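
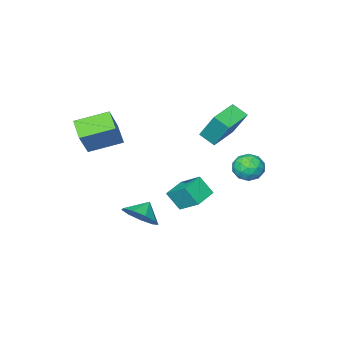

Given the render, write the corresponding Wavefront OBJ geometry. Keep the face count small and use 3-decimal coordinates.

v -2.943 -0.808 0.722
v -3.054 0.19 2.358
v -3.239 0.017 0.199
v -3.35 1.014 1.836
v -1.31 -0.334 0.544
v -1.421 0.663 2.181
v -1.606 0.49 0.022
v -1.717 1.488 1.658
v 2.924 0.186 -3.611
v 3.557 0.432 -2.811
v 2.136 -0.006 -2.929
v 3.214 1.019 -3.042
v 2.735 1.216 -3.539
v 2.345 0.932 -4.07
v 2.225 0.298 -4.387
v 2.432 -0.388 -4.34
v 2.87 -0.805 -3.953
v 3.333 -0.759 -3.405
v 3.604 -0.27 -2.954
v 3.799 -2.843 -0
v 3.41 -3.848 0.634
v 2.265 -1.904 0.548
v 1.876 -2.909 1.182
v 4.784 -2.191 1.638
v 4.395 -3.196 2.272
v 3.25 -1.252 2.186
v 2.861 -2.257 2.82
v 2.045 2.339 -0.42
v 1.855 3.52 0.436
v 1.715 2.969 -1.362
v 1.526 4.149 -0.506
v 3.234 2.671 -0.614
v 3.045 3.851 0.242
v 2.905 3.3 -1.556
v 2.715 4.481 -0.7
v -1.596 4.228 0.103
v -1.005 4.14 -0.533
v -1.535 2.84 0.353
v -0.944 2.752 -0.283
v -0.733 3.168 0.455
v -0.771 4.026 0.3
v -1.769 2.954 -0.48
v -1.807 3.812 -0.635
v -1.112 3.353 -0.893
v -0.471 3.485 -0.315
v -2.069 3.495 0.135
v -1.428 3.627 0.713
v -1.306 4.306 -0.237
v -1.234 2.674 0.057
v -1.11 2.919 0.49
v -0.762 2.867 0.117
v -1.168 4.239 0.253
v -0.821 4.187 -0.121
v -0.661 3.616 0.459
v -1.719 2.793 -0.059
v -1.372 2.741 -0.433
v -1.778 4.113 -0.297
v -1.43 4.061 -0.67
v -1.879 3.364 -0.639
v -1.021 3.791 -0.822
v -0.985 2.975 -0.676
v -1.471 3.094 -0.791
v -1.493 3.599 -0.882
v -0.645 3.869 -0.483
v -0.609 3.053 -0.336
v -0.485 3.298 0.098
v -0.507 3.802 0.007
v -0.708 3.406 -0.695
v -1.931 3.927 0.156
v -1.895 3.111 0.303
v -2.033 3.178 -0.187
v -2.055 3.682 -0.278
v -1.555 4.005 0.496
v -1.519 3.189 0.642
v -1.047 3.381 0.702
v -1.069 3.886 0.611
v -1.832 3.574 0.515
f 2 4 1
f 5 2 1
f 1 4 3
f 3 5 1
f 2 8 4
f 6 2 5
f 6 8 2
f 4 8 3
f 7 5 3
f 3 8 7
f 7 6 5
f 8 6 7
f 10 9 12
f 10 12 11
f 12 9 13
f 12 13 11
f 13 9 14
f 13 14 11
f 14 9 15
f 14 15 11
f 15 9 16
f 15 16 11
f 16 9 17
f 16 17 11
f 17 9 18
f 17 18 11
f 18 9 19
f 18 19 11
f 19 9 10
f 19 10 11
f 21 23 20
f 24 21 20
f 20 23 22
f 22 24 20
f 21 27 23
f 25 21 24
f 25 27 21
f 23 27 22
f 26 24 22
f 22 27 26
f 26 25 24
f 27 25 26
f 29 31 28
f 32 29 28
f 28 31 30
f 30 32 28
f 29 35 31
f 33 29 32
f 33 35 29
f 31 35 30
f 34 32 30
f 30 35 34
f 34 33 32
f 35 33 34
f 36 73 52
f 73 47 76
f 52 76 41
f 73 76 52
f 36 52 48
f 52 41 53
f 48 53 37
f 52 53 48
f 36 48 57
f 48 37 58
f 57 58 43
f 48 58 57
f 36 57 69
f 57 43 72
f 69 72 46
f 57 72 69
f 36 69 73
f 69 46 77
f 73 77 47
f 69 77 73
f 37 53 64
f 53 41 67
f 64 67 45
f 53 67 64
f 41 76 54
f 76 47 75
f 54 75 40
f 76 75 54
f 47 77 74
f 77 46 70
f 74 70 38
f 77 70 74
f 46 72 71
f 72 43 59
f 71 59 42
f 72 59 71
f 43 58 63
f 58 37 60
f 63 60 44
f 58 60 63
f 39 65 51
f 65 45 66
f 51 66 40
f 65 66 51
f 39 51 49
f 51 40 50
f 49 50 38
f 51 50 49
f 39 49 56
f 49 38 55
f 56 55 42
f 49 55 56
f 39 56 61
f 56 42 62
f 61 62 44
f 56 62 61
f 39 61 65
f 61 44 68
f 65 68 45
f 61 68 65
f 40 66 54
f 66 45 67
f 54 67 41
f 66 67 54
f 38 50 74
f 50 40 75
f 74 75 47
f 50 75 74
f 42 55 71
f 55 38 70
f 71 70 46
f 55 70 71
f 44 62 63
f 62 42 59
f 63 59 43
f 62 59 63
f 45 68 64
f 68 44 60
f 64 60 37
f 68 60 64



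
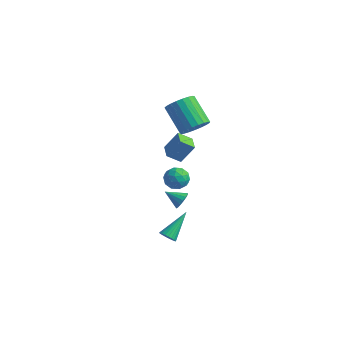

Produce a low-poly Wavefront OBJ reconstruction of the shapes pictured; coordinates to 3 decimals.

v -1.302 3.707 1.312
v -0.731 4.404 1.699
v -2.267 4.909 3.055
v -2.838 4.213 2.668
v -0.925 4.607 1.404
v -2.461 5.112 2.76
v -1.184 4.655 1.093
v -2.719 5.16 2.449
v -1.463 4.539 0.82
v -2.999 5.045 2.176
v -1.715 4.28 0.632
v -3.25 4.785 1.988
v -1.895 3.921 0.561
v -3.43 4.426 1.917
v -1.973 3.525 0.621
v -3.508 4.031 1.977
v -1.934 3.161 0.8
v -3.47 3.666 2.156
v -1.787 2.892 1.067
v -3.322 3.397 2.423
v -1.556 2.763 1.377
v -3.091 3.268 2.733
v -1.28 2.798 1.676
v -2.816 3.303 3.032
v -1.009 2.99 1.911
v -2.545 3.495 3.267
v -0.788 3.306 2.043
v -2.324 3.811 3.4
v -0.657 3.691 2.049
v -2.192 4.196 3.405
v -0.636 4.08 1.927
v -2.172 4.585 3.283
v -2.39 3.531 -1.325
v -3.015 2.951 -0.73
v -1.825 4.132 -0.146
v -2.45 3.552 0.45
v -1.61 2.728 -1.29
v -2.235 2.148 -0.694
v -1.045 3.329 -0.11
v -1.67 2.749 0.485
v -1.062 2.43 -1.738
v -0.503 1.876 -1.471
v -1.757 1.444 -2.329
v -1.198 0.89 -2.062
v -1.7 1.268 -1.519
v -1.271 1.878 -1.154
v -0.989 1.442 -2.646
v -0.56 2.052 -2.281
v -0.458 1.266 -2.032
v -0.898 1.158 -1.336
v -1.362 2.162 -2.464
v -1.802 2.054 -1.768
v -0.721 2.24 -1.553
v -1.539 1.08 -2.247
v -1.834 1.302 -1.928
v -1.506 0.977 -1.771
v -1.172 2.241 -1.366
v -0.844 1.915 -1.209
v -1.548 1.558 -1.237
v -1.416 1.405 -2.591
v -1.088 1.079 -2.434
v -0.754 2.343 -2.029
v -0.426 2.018 -1.872
v -0.712 1.762 -2.563
v -0.367 1.555 -1.726
v -0.775 0.976 -2.073
v -0.653 1.3 -2.417
v -0.4 1.659 -2.202
v -0.625 1.492 -1.316
v -1.034 0.912 -1.664
v -1.329 1.135 -1.344
v -1.076 1.493 -1.13
v -0.599 1.133 -1.646
v -1.226 2.408 -2.136
v -1.635 1.828 -2.484
v -1.184 1.827 -2.67
v -0.931 2.185 -2.456
v -1.485 2.344 -1.727
v -1.893 1.765 -2.074
v -1.86 1.661 -1.598
v -1.607 2.02 -1.383
v -1.661 2.187 -2.154
v 0.741 -0.298 -1.789
v 1.097 -0.627 -1.403
v -0.221 -0.662 -1.211
v 1.071 -0.338 -1.265
v 0.956 -0.039 -1.268
v 0.783 0.191 -1.41
v 0.599 0.29 -1.654
v 0.454 0.232 -1.934
v 0.385 0.031 -2.175
v 0.412 -0.257 -2.312
v 0.527 -0.557 -2.31
v 0.699 -0.787 -2.167
v 0.883 -0.886 -1.924
v 1.029 -0.828 -1.644
v 2.606 -4.132 -1.523
v 3.129 -4.233 -1.434
v 2.714 -2.548 -0.357
v 3.14 -4.109 -1.604
v 3.069 -3.988 -1.761
v 2.928 -3.889 -1.883
v 2.738 -3.827 -1.949
v 2.528 -3.812 -1.951
v 2.33 -3.845 -1.887
v 2.174 -3.922 -1.769
v 2.083 -4.031 -1.612
v 2.073 -4.155 -1.443
v 2.144 -4.276 -1.285
v 2.285 -4.375 -1.164
v 2.475 -4.437 -1.097
v 2.685 -4.452 -1.095
v 2.883 -4.419 -1.159
v 3.039 -4.342 -1.278
f 2 1 5
f 2 5 3
f 3 5 6
f 3 6 4
f 5 1 7
f 5 7 6
f 6 7 8
f 6 8 4
f 7 1 9
f 7 9 8
f 8 9 10
f 8 10 4
f 9 1 11
f 9 11 10
f 10 11 12
f 10 12 4
f 11 1 13
f 11 13 12
f 12 13 14
f 12 14 4
f 13 1 15
f 13 15 14
f 14 15 16
f 14 16 4
f 15 1 17
f 15 17 16
f 16 17 18
f 16 18 4
f 17 1 19
f 17 19 18
f 18 19 20
f 18 20 4
f 19 1 21
f 19 21 20
f 20 21 22
f 20 22 4
f 21 1 23
f 21 23 22
f 22 23 24
f 22 24 4
f 23 1 25
f 23 25 24
f 24 25 26
f 24 26 4
f 25 1 27
f 25 27 26
f 26 27 28
f 26 28 4
f 27 1 29
f 27 29 28
f 28 29 30
f 28 30 4
f 29 1 31
f 29 31 30
f 30 31 32
f 30 32 4
f 31 1 2
f 31 2 32
f 32 2 3
f 32 3 4
f 34 36 33
f 37 34 33
f 33 36 35
f 35 37 33
f 34 40 36
f 38 34 37
f 38 40 34
f 36 40 35
f 39 37 35
f 35 40 39
f 39 38 37
f 40 38 39
f 41 78 57
f 78 52 81
f 57 81 46
f 78 81 57
f 41 57 53
f 57 46 58
f 53 58 42
f 57 58 53
f 41 53 62
f 53 42 63
f 62 63 48
f 53 63 62
f 41 62 74
f 62 48 77
f 74 77 51
f 62 77 74
f 41 74 78
f 74 51 82
f 78 82 52
f 74 82 78
f 42 58 69
f 58 46 72
f 69 72 50
f 58 72 69
f 46 81 59
f 81 52 80
f 59 80 45
f 81 80 59
f 52 82 79
f 82 51 75
f 79 75 43
f 82 75 79
f 51 77 76
f 77 48 64
f 76 64 47
f 77 64 76
f 48 63 68
f 63 42 65
f 68 65 49
f 63 65 68
f 44 70 56
f 70 50 71
f 56 71 45
f 70 71 56
f 44 56 54
f 56 45 55
f 54 55 43
f 56 55 54
f 44 54 61
f 54 43 60
f 61 60 47
f 54 60 61
f 44 61 66
f 61 47 67
f 66 67 49
f 61 67 66
f 44 66 70
f 66 49 73
f 70 73 50
f 66 73 70
f 45 71 59
f 71 50 72
f 59 72 46
f 71 72 59
f 43 55 79
f 55 45 80
f 79 80 52
f 55 80 79
f 47 60 76
f 60 43 75
f 76 75 51
f 60 75 76
f 49 67 68
f 67 47 64
f 68 64 48
f 67 64 68
f 50 73 69
f 73 49 65
f 69 65 42
f 73 65 69
f 84 83 86
f 84 86 85
f 86 83 87
f 86 87 85
f 87 83 88
f 87 88 85
f 88 83 89
f 88 89 85
f 89 83 90
f 89 90 85
f 90 83 91
f 90 91 85
f 91 83 92
f 91 92 85
f 92 83 93
f 92 93 85
f 93 83 94
f 93 94 85
f 94 83 95
f 94 95 85
f 95 83 96
f 95 96 85
f 96 83 84
f 96 84 85
f 98 97 100
f 98 100 99
f 100 97 101
f 100 101 99
f 101 97 102
f 101 102 99
f 102 97 103
f 102 103 99
f 103 97 104
f 103 104 99
f 104 97 105
f 104 105 99
f 105 97 106
f 105 106 99
f 106 97 107
f 106 107 99
f 107 97 108
f 107 108 99
f 108 97 109
f 108 109 99
f 109 97 110
f 109 110 99
f 110 97 111
f 110 111 99
f 111 97 112
f 111 112 99
f 112 97 113
f 112 113 99
f 113 97 114
f 113 114 99
f 114 97 98
f 114 98 99



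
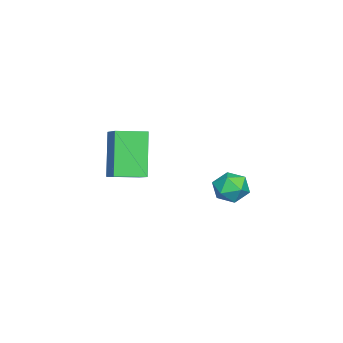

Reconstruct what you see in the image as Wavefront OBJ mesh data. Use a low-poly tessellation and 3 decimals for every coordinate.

v -0.96 0.864 0.818
v -0.442 1.288 0.637
v -0.218 0.052 1.043
v 0.3 0.476 0.862
v -0.063 0.6 1.44
v -0.522 1.102 1.301
v -0.138 0.238 0.379
v -0.597 0.74 0.24
v 0.067 0.901 0.366
v 0.113 1.125 1.021
v -0.773 0.215 0.659
v -0.727 0.439 1.314
v -1.844 -4.164 -0.182
v -2.791 -4.408 1.539
v -2.414 -3.133 -0.35
v -3.36 -3.377 1.372
v -1.02 -3.623 0.348
v -1.966 -3.867 2.07
v -1.589 -2.592 0.181
v -2.536 -2.836 1.902
f 1 12 6
f 1 6 2
f 1 2 8
f 1 8 11
f 1 11 12
f 2 6 10
f 6 12 5
f 12 11 3
f 11 8 7
f 8 2 9
f 4 10 5
f 4 5 3
f 4 3 7
f 4 7 9
f 4 9 10
f 5 10 6
f 3 5 12
f 7 3 11
f 9 7 8
f 10 9 2
f 14 16 13
f 17 14 13
f 13 16 15
f 15 17 13
f 14 20 16
f 18 14 17
f 18 20 14
f 16 20 15
f 19 17 15
f 15 20 19
f 19 18 17
f 20 18 19



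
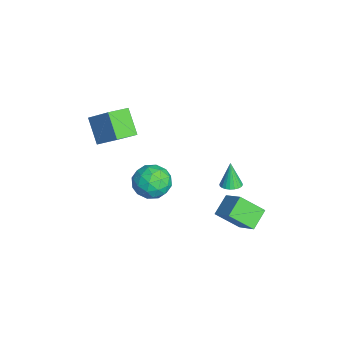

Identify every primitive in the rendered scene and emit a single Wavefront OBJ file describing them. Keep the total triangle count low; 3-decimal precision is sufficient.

v -1.317 -4.675 3.251
v -0.289 -3.618 4.527
v -2.067 -3.502 2.883
v -1.039 -2.445 4.159
v -0.081 -4.295 1.941
v 0.947 -3.238 3.217
v -0.831 -3.122 1.573
v 0.197 -2.065 2.849
v 3.702 3.225 -2.71
v 3.478 1.864 -1.585
v 2.768 3.968 -1.997
v 2.544 2.607 -0.872
v 4.936 3.833 -1.728
v 4.712 2.472 -0.603
v 4.002 4.576 -1.015
v 3.778 3.215 0.11
v 1.009 -0.342 -1.034
v 1.926 -0.578 -0.283
v 0.374 -2.182 -0.837
v 1.291 -2.418 -0.086
v 0.402 -1.677 0.261
v 0.794 -0.539 0.139
v 1.506 -2.221 -1.259
v 1.898 -1.083 -1.381
v 2.234 -1.739 -0.422
v 1.551 -1.403 0.517
v 0.749 -1.357 -1.637
v 0.066 -1.021 -0.698
v 1.523 -0.298 -0.676
v 0.777 -2.462 -0.444
v 0.254 -2.026 -0.24
v 0.793 -2.164 0.201
v 0.858 -0.276 -0.428
v 1.397 -0.415 0.014
v 0.501 -1.06 0.334
v 0.903 -2.345 -1.134
v 1.442 -2.484 -0.692
v 1.507 -0.596 -1.321
v 2.046 -0.734 -0.88
v 1.799 -1.7 -1.454
v 2.243 -1.12 -0.316
v 1.87 -2.201 -0.201
v 1.996 -2.085 -0.89
v 2.227 -1.417 -0.962
v 1.842 -0.922 0.236
v 1.469 -2.004 0.352
v 0.946 -1.568 0.556
v 1.177 -0.899 0.484
v 2.023 -1.605 0.154
v 0.831 -0.756 -1.472
v 0.458 -1.838 -1.356
v 1.123 -1.861 -1.604
v 1.354 -1.192 -1.676
v 0.43 -0.559 -0.919
v 0.057 -1.64 -0.804
v 0.073 -1.343 -0.158
v 0.304 -0.675 -0.23
v 0.277 -1.155 -1.274
v 2.759 2.842 0.275
v 3.118 3.364 0.369
v 2.361 2.838 1.825
v 2.897 3.466 0.312
v 2.655 3.473 0.25
v 2.429 3.384 0.192
v 2.253 3.213 0.146
v 2.155 2.985 0.12
v 2.148 2.735 0.118
v 2.235 2.502 0.139
v 2.401 2.32 0.181
v 2.622 2.218 0.238
v 2.863 2.211 0.3
v 3.089 2.3 0.358
v 3.265 2.472 0.404
v 3.364 2.7 0.43
v 3.37 2.949 0.433
v 3.284 3.183 0.411
f 2 4 1
f 5 2 1
f 1 4 3
f 3 5 1
f 2 8 4
f 6 2 5
f 6 8 2
f 4 8 3
f 7 5 3
f 3 8 7
f 7 6 5
f 8 6 7
f 10 12 9
f 13 10 9
f 9 12 11
f 11 13 9
f 10 16 12
f 14 10 13
f 14 16 10
f 12 16 11
f 15 13 11
f 11 16 15
f 15 14 13
f 16 14 15
f 17 54 33
f 54 28 57
f 33 57 22
f 54 57 33
f 17 33 29
f 33 22 34
f 29 34 18
f 33 34 29
f 17 29 38
f 29 18 39
f 38 39 24
f 29 39 38
f 17 38 50
f 38 24 53
f 50 53 27
f 38 53 50
f 17 50 54
f 50 27 58
f 54 58 28
f 50 58 54
f 18 34 45
f 34 22 48
f 45 48 26
f 34 48 45
f 22 57 35
f 57 28 56
f 35 56 21
f 57 56 35
f 28 58 55
f 58 27 51
f 55 51 19
f 58 51 55
f 27 53 52
f 53 24 40
f 52 40 23
f 53 40 52
f 24 39 44
f 39 18 41
f 44 41 25
f 39 41 44
f 20 46 32
f 46 26 47
f 32 47 21
f 46 47 32
f 20 32 30
f 32 21 31
f 30 31 19
f 32 31 30
f 20 30 37
f 30 19 36
f 37 36 23
f 30 36 37
f 20 37 42
f 37 23 43
f 42 43 25
f 37 43 42
f 20 42 46
f 42 25 49
f 46 49 26
f 42 49 46
f 21 47 35
f 47 26 48
f 35 48 22
f 47 48 35
f 19 31 55
f 31 21 56
f 55 56 28
f 31 56 55
f 23 36 52
f 36 19 51
f 52 51 27
f 36 51 52
f 25 43 44
f 43 23 40
f 44 40 24
f 43 40 44
f 26 49 45
f 49 25 41
f 45 41 18
f 49 41 45
f 60 59 62
f 60 62 61
f 62 59 63
f 62 63 61
f 63 59 64
f 63 64 61
f 64 59 65
f 64 65 61
f 65 59 66
f 65 66 61
f 66 59 67
f 66 67 61
f 67 59 68
f 67 68 61
f 68 59 69
f 68 69 61
f 69 59 70
f 69 70 61
f 70 59 71
f 70 71 61
f 71 59 72
f 71 72 61
f 72 59 73
f 72 73 61
f 73 59 74
f 73 74 61
f 74 59 75
f 74 75 61
f 75 59 76
f 75 76 61
f 76 59 60
f 76 60 61



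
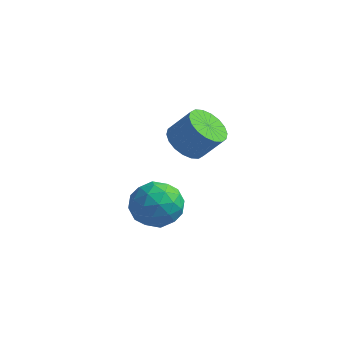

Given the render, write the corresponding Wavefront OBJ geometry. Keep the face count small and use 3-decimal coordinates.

v 2.437 0.359 -0.698
v 3.341 -0.264 -0.575
v 1.479 -0.856 0.195
v 2.383 -1.479 0.318
v 2.298 -0.517 0.853
v 2.89 0.234 0.301
v 1.93 -1.354 -0.681
v 2.522 -0.603 -1.233
v 3.027 -1.322 -0.565
v 3.255 -0.805 0.383
v 1.565 -0.315 -0.763
v 1.793 0.202 0.185
v 2.973 0.154 -0.715
v 1.847 -1.274 0.335
v 1.797 -0.709 0.65
v 2.329 -1.075 0.722
v 2.708 0.447 -0.2
v 3.239 0.081 -0.128
v 2.627 -0.068 0.712
v 1.581 -1.201 -0.252
v 2.112 -1.567 -0.18
v 2.491 -0.045 -1.102
v 3.023 -0.411 -1.03
v 2.193 -1.052 -1.092
v 3.32 -0.834 -0.637
v 2.757 -1.548 -0.112
v 2.491 -1.475 -0.699
v 2.838 -1.033 -1.024
v 3.454 -0.53 -0.08
v 2.891 -1.244 0.445
v 2.841 -0.679 0.76
v 3.189 -0.237 0.436
v 3.269 -1.152 -0.074
v 1.929 0.124 -0.825
v 1.366 -0.59 -0.3
v 1.631 -0.883 -0.816
v 1.979 -0.441 -1.14
v 2.063 0.428 -0.268
v 1.5 -0.286 0.257
v 1.982 -0.087 0.644
v 2.329 0.355 0.319
v 1.551 0.032 -0.306
v 1.447 3.585 0.332
v 2.19 3.253 -0.159
v 3.035 3.522 0.937
v 2.293 3.855 1.428
v 2.187 3.664 -0.258
v 3.033 3.933 0.838
v 2.039 4.059 -0.241
v 2.884 4.329 0.855
v 1.773 4.361 -0.11
v 2.618 4.63 0.986
v 1.442 4.508 0.109
v 2.288 4.778 1.204
v 1.113 4.474 0.371
v 1.958 4.743 1.467
v 0.85 4.263 0.626
v 1.695 4.532 1.722
v 0.705 3.918 0.823
v 1.55 4.187 1.919
v 0.707 3.507 0.922
v 1.553 3.776 2.018
v 0.856 3.111 0.905
v 1.701 3.381 2.001
v 1.122 2.81 0.774
v 1.967 3.079 1.87
v 1.452 2.662 0.556
v 2.298 2.932 1.651
v 1.782 2.697 0.293
v 2.627 2.966 1.389
v 2.045 2.908 0.038
v 2.89 3.177 1.134
f 1 38 17
f 38 12 41
f 17 41 6
f 38 41 17
f 1 17 13
f 17 6 18
f 13 18 2
f 17 18 13
f 1 13 22
f 13 2 23
f 22 23 8
f 13 23 22
f 1 22 34
f 22 8 37
f 34 37 11
f 22 37 34
f 1 34 38
f 34 11 42
f 38 42 12
f 34 42 38
f 2 18 29
f 18 6 32
f 29 32 10
f 18 32 29
f 6 41 19
f 41 12 40
f 19 40 5
f 41 40 19
f 12 42 39
f 42 11 35
f 39 35 3
f 42 35 39
f 11 37 36
f 37 8 24
f 36 24 7
f 37 24 36
f 8 23 28
f 23 2 25
f 28 25 9
f 23 25 28
f 4 30 16
f 30 10 31
f 16 31 5
f 30 31 16
f 4 16 14
f 16 5 15
f 14 15 3
f 16 15 14
f 4 14 21
f 14 3 20
f 21 20 7
f 14 20 21
f 4 21 26
f 21 7 27
f 26 27 9
f 21 27 26
f 4 26 30
f 26 9 33
f 30 33 10
f 26 33 30
f 5 31 19
f 31 10 32
f 19 32 6
f 31 32 19
f 3 15 39
f 15 5 40
f 39 40 12
f 15 40 39
f 7 20 36
f 20 3 35
f 36 35 11
f 20 35 36
f 9 27 28
f 27 7 24
f 28 24 8
f 27 24 28
f 10 33 29
f 33 9 25
f 29 25 2
f 33 25 29
f 44 43 47
f 44 47 45
f 45 47 48
f 45 48 46
f 47 43 49
f 47 49 48
f 48 49 50
f 48 50 46
f 49 43 51
f 49 51 50
f 50 51 52
f 50 52 46
f 51 43 53
f 51 53 52
f 52 53 54
f 52 54 46
f 53 43 55
f 53 55 54
f 54 55 56
f 54 56 46
f 55 43 57
f 55 57 56
f 56 57 58
f 56 58 46
f 57 43 59
f 57 59 58
f 58 59 60
f 58 60 46
f 59 43 61
f 59 61 60
f 60 61 62
f 60 62 46
f 61 43 63
f 61 63 62
f 62 63 64
f 62 64 46
f 63 43 65
f 63 65 64
f 64 65 66
f 64 66 46
f 65 43 67
f 65 67 66
f 66 67 68
f 66 68 46
f 67 43 69
f 67 69 68
f 68 69 70
f 68 70 46
f 69 43 71
f 69 71 70
f 70 71 72
f 70 72 46
f 71 43 44
f 71 44 72
f 72 44 45
f 72 45 46



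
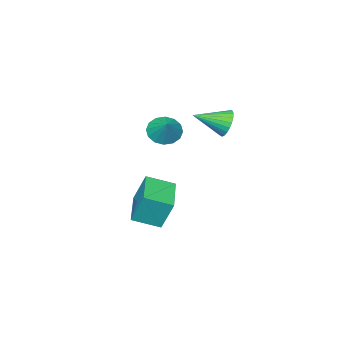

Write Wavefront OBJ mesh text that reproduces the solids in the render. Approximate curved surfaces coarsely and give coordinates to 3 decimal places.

v -1.238 -1.31 2.549
v -0.826 -0.97 1.967
v -0.682 -0.61 3.351
v -1.165 -0.743 2.004
v -1.523 -0.669 2.187
v -1.804 -0.766 2.467
v -1.934 -1.009 2.769
v -1.877 -1.332 3.013
v -1.649 -1.65 3.132
v -1.311 -1.877 3.095
v -0.953 -1.951 2.912
v -0.671 -1.854 2.632
v -0.541 -1.611 2.33
v -0.598 -1.287 2.086
v -2.477 -2.575 -2.991
v -2.679 -2.003 -1.499
v -0.974 -1.273 -3.286
v -1.176 -0.701 -1.794
v -1.564 -3.519 -2.506
v -1.766 -2.947 -1.014
v -0.061 -2.217 -2.801
v -0.263 -1.645 -1.309
v -2.648 0.961 3.231
v -2.232 1.091 2.633
v -1.552 0.019 3.789
v -2.143 1.301 2.81
v -2.13 1.458 3.052
v -2.197 1.54 3.321
v -2.332 1.534 3.576
v -2.515 1.441 3.778
v -2.719 1.274 3.898
v -2.912 1.06 3.915
v -3.064 0.831 3.829
v -3.154 0.622 3.651
v -3.167 0.464 3.41
v -3.1 0.382 3.141
v -2.965 0.388 2.886
v -2.782 0.481 2.683
v -2.578 0.648 2.564
v -2.385 0.862 2.546
f 2 1 4
f 2 4 3
f 4 1 5
f 4 5 3
f 5 1 6
f 5 6 3
f 6 1 7
f 6 7 3
f 7 1 8
f 7 8 3
f 8 1 9
f 8 9 3
f 9 1 10
f 9 10 3
f 10 1 11
f 10 11 3
f 11 1 12
f 11 12 3
f 12 1 13
f 12 13 3
f 13 1 14
f 13 14 3
f 14 1 2
f 14 2 3
f 16 18 15
f 19 16 15
f 15 18 17
f 17 19 15
f 16 22 18
f 20 16 19
f 20 22 16
f 18 22 17
f 21 19 17
f 17 22 21
f 21 20 19
f 22 20 21
f 24 23 26
f 24 26 25
f 26 23 27
f 26 27 25
f 27 23 28
f 27 28 25
f 28 23 29
f 28 29 25
f 29 23 30
f 29 30 25
f 30 23 31
f 30 31 25
f 31 23 32
f 31 32 25
f 32 23 33
f 32 33 25
f 33 23 34
f 33 34 25
f 34 23 35
f 34 35 25
f 35 23 36
f 35 36 25
f 36 23 37
f 36 37 25
f 37 23 38
f 37 38 25
f 38 23 39
f 38 39 25
f 39 23 40
f 39 40 25
f 40 23 24
f 40 24 25



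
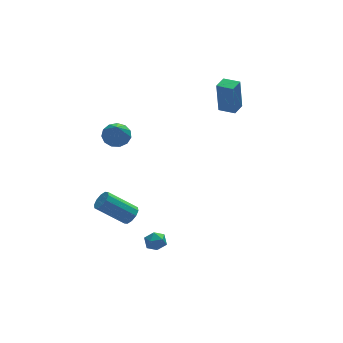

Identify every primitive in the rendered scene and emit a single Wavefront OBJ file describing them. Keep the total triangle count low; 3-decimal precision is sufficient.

v 2.923 3.288 2.363
v 2.79 3.306 4.308
v 3.516 3.924 2.397
v 3.383 3.941 4.343
v 3.637 2.619 2.417
v 3.504 2.636 4.363
v 4.23 3.254 2.452
v 4.097 3.272 4.397
v -2.617 0.722 -3.149
v -2.291 1.197 -2.92
v -3.776 1.613 -1.662
v -4.103 1.138 -1.891
v -2.501 1.328 -3.212
v -3.986 1.744 -1.954
v -2.756 1.228 -3.48
v -4.241 1.643 -2.222
v -2.958 0.934 -3.621
v -4.443 1.35 -2.364
v -3.03 0.56 -3.582
v -4.515 0.976 -2.325
v -2.944 0.247 -3.378
v -4.429 0.663 -2.12
v -2.734 0.116 -3.086
v -4.219 0.532 -1.828
v -2.479 0.217 -2.818
v -3.964 0.632 -1.56
v -2.277 0.51 -2.676
v -3.762 0.926 -1.419
v -2.205 0.884 -2.715
v -3.69 1.3 -1.458
v -2.809 2.82 1.821
v -2.232 3.184 2.219
v -3.091 1.52 3.419
v -2.61 3.396 2.324
v -3.05 3.424 2.269
v -3.415 3.261 2.072
v -3.587 2.958 1.795
v -3.512 2.611 1.527
v -3.214 2.331 1.351
v -2.787 2.206 1.325
v -2.368 2.276 1.456
v -2.088 2.519 1.703
v -2.038 2.858 1.987
v -1.941 -1.137 -3.291
v -1.589 -1.394 -3.775
v -2.351 -2.086 -3.085
v -1.999 -2.343 -3.569
v -1.703 -2.13 -3.029
v -1.45 -1.544 -3.156
v -2.49 -1.936 -3.704
v -2.237 -1.35 -3.831
v -1.928 -1.888 -4.031
v -1.442 -2.008 -3.613
v -2.498 -1.472 -3.247
v -2.012 -1.592 -2.829
f 2 4 1
f 5 2 1
f 1 4 3
f 3 5 1
f 2 8 4
f 6 2 5
f 6 8 2
f 4 8 3
f 7 5 3
f 3 8 7
f 7 6 5
f 8 6 7
f 10 9 13
f 10 13 11
f 11 13 14
f 11 14 12
f 13 9 15
f 13 15 14
f 14 15 16
f 14 16 12
f 15 9 17
f 15 17 16
f 16 17 18
f 16 18 12
f 17 9 19
f 17 19 18
f 18 19 20
f 18 20 12
f 19 9 21
f 19 21 20
f 20 21 22
f 20 22 12
f 21 9 23
f 21 23 22
f 22 23 24
f 22 24 12
f 23 9 25
f 23 25 24
f 24 25 26
f 24 26 12
f 25 9 27
f 25 27 26
f 26 27 28
f 26 28 12
f 27 9 29
f 27 29 28
f 28 29 30
f 28 30 12
f 29 9 10
f 29 10 30
f 30 10 11
f 30 11 12
f 32 31 34
f 32 34 33
f 34 31 35
f 34 35 33
f 35 31 36
f 35 36 33
f 36 31 37
f 36 37 33
f 37 31 38
f 37 38 33
f 38 31 39
f 38 39 33
f 39 31 40
f 39 40 33
f 40 31 41
f 40 41 33
f 41 31 42
f 41 42 33
f 42 31 43
f 42 43 33
f 43 31 32
f 43 32 33
f 44 55 49
f 44 49 45
f 44 45 51
f 44 51 54
f 44 54 55
f 45 49 53
f 49 55 48
f 55 54 46
f 54 51 50
f 51 45 52
f 47 53 48
f 47 48 46
f 47 46 50
f 47 50 52
f 47 52 53
f 48 53 49
f 46 48 55
f 50 46 54
f 52 50 51
f 53 52 45



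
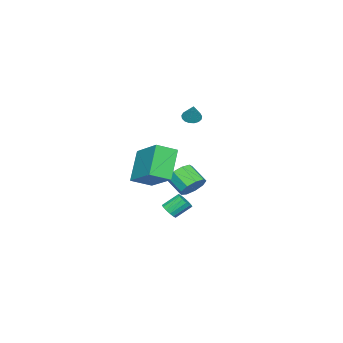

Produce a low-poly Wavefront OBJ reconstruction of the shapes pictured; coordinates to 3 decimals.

v 1.774 3.477 -2.821
v 2.231 3.774 -2.75
v 1.703 4.42 -2.049
v 1.246 4.123 -2.119
v 2.096 3.898 -2.967
v 1.567 4.545 -2.266
v 1.874 3.91 -3.145
v 1.345 4.556 -2.444
v 1.625 3.805 -3.236
v 1.097 4.452 -2.535
v 1.416 3.613 -3.215
v 0.888 4.259 -2.514
v 1.303 3.384 -3.089
v 0.775 4.03 -2.388
v 1.317 3.18 -2.891
v 0.789 3.826 -2.19
v 1.453 3.055 -2.674
v 0.924 3.702 -1.973
v 1.675 3.044 -2.496
v 1.146 3.69 -1.795
v 1.923 3.148 -2.405
v 1.395 3.795 -1.704
v 2.132 3.341 -2.426
v 1.604 3.987 -1.725
v 2.245 3.57 -2.552
v 1.717 4.216 -1.851
v 1.95 2.971 1.018
v 2.745 2.193 1.494
v 2.914 4.622 2.108
v 3.709 3.843 2.584
v 3.171 3.277 -0.524
v 3.966 2.498 -0.048
v 4.135 4.927 0.566
v 4.93 4.149 1.042
v 0.882 4.395 -1.257
v 1.285 3.907 -1.746
v 1 2.936 -1.012
v 0.598 3.425 -0.523
v 1.619 4.102 -1.359
v 1.335 3.131 -0.625
v 1.609 4.434 -0.925
v 1.324 3.463 -0.19
v 1.258 4.748 -0.645
v 0.974 3.777 0.089
v 0.732 4.897 -0.652
v 0.447 3.926 0.082
v 0.276 4.811 -0.942
v -0.009 3.841 -0.208
v 0.104 4.531 -1.38
v -0.181 3.56 -0.645
v 0.296 4.187 -1.76
v 0.011 3.217 -1.025
v 0.762 3.941 -1.904
v 0.478 2.97 -1.17
v -3.137 2.111 1.987
v -2.731 1.747 1.914
v -2.603 2.509 2.973
v -2.649 1.96 1.783
v -2.678 2.208 1.699
v -2.813 2.433 1.681
v -3.022 2.585 1.733
v -3.257 2.628 1.843
v -3.465 2.553 1.986
v -3.598 2.376 2.129
v -3.625 2.139 2.24
v -3.54 1.895 2.293
v -3.363 1.701 2.275
v -3.135 1.6 2.192
v -2.907 1.617 2.061
f 2 1 5
f 2 5 3
f 3 5 6
f 3 6 4
f 5 1 7
f 5 7 6
f 6 7 8
f 6 8 4
f 7 1 9
f 7 9 8
f 8 9 10
f 8 10 4
f 9 1 11
f 9 11 10
f 10 11 12
f 10 12 4
f 11 1 13
f 11 13 12
f 12 13 14
f 12 14 4
f 13 1 15
f 13 15 14
f 14 15 16
f 14 16 4
f 15 1 17
f 15 17 16
f 16 17 18
f 16 18 4
f 17 1 19
f 17 19 18
f 18 19 20
f 18 20 4
f 19 1 21
f 19 21 20
f 20 21 22
f 20 22 4
f 21 1 23
f 21 23 22
f 22 23 24
f 22 24 4
f 23 1 25
f 23 25 24
f 24 25 26
f 24 26 4
f 25 1 2
f 25 2 26
f 26 2 3
f 26 3 4
f 28 30 27
f 31 28 27
f 27 30 29
f 29 31 27
f 28 34 30
f 32 28 31
f 32 34 28
f 30 34 29
f 33 31 29
f 29 34 33
f 33 32 31
f 34 32 33
f 36 35 39
f 36 39 37
f 37 39 40
f 37 40 38
f 39 35 41
f 39 41 40
f 40 41 42
f 40 42 38
f 41 35 43
f 41 43 42
f 42 43 44
f 42 44 38
f 43 35 45
f 43 45 44
f 44 45 46
f 44 46 38
f 45 35 47
f 45 47 46
f 46 47 48
f 46 48 38
f 47 35 49
f 47 49 48
f 48 49 50
f 48 50 38
f 49 35 51
f 49 51 50
f 50 51 52
f 50 52 38
f 51 35 53
f 51 53 52
f 52 53 54
f 52 54 38
f 53 35 36
f 53 36 54
f 54 36 37
f 54 37 38
f 56 55 58
f 56 58 57
f 58 55 59
f 58 59 57
f 59 55 60
f 59 60 57
f 60 55 61
f 60 61 57
f 61 55 62
f 61 62 57
f 62 55 63
f 62 63 57
f 63 55 64
f 63 64 57
f 64 55 65
f 64 65 57
f 65 55 66
f 65 66 57
f 66 55 67
f 66 67 57
f 67 55 68
f 67 68 57
f 68 55 69
f 68 69 57
f 69 55 56
f 69 56 57



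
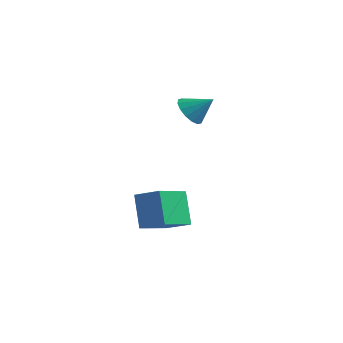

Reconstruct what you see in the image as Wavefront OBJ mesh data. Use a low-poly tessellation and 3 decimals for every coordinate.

v 0.152 2.921 0.803
v 0.595 2.752 0.359
v 0.888 3.239 1.417
v 0.518 3.071 0.287
v 0.342 3.35 0.353
v 0.115 3.515 0.54
v -0.102 3.52 0.797
v -0.25 3.365 1.056
v -0.292 3.091 1.247
v -0.214 2.771 1.319
v -0.038 2.492 1.253
v 0.188 2.328 1.066
v 0.405 2.323 0.809
v 0.554 2.478 0.55
v -0.321 1.936 -2.896
v -0.377 0.541 -2.404
v 0.629 2.034 -2.508
v 0.572 0.639 -2.016
v 0.228 1.481 -4.124
v 0.171 0.086 -3.632
v 1.177 1.579 -3.736
v 1.121 0.184 -3.244
f 2 1 4
f 2 4 3
f 4 1 5
f 4 5 3
f 5 1 6
f 5 6 3
f 6 1 7
f 6 7 3
f 7 1 8
f 7 8 3
f 8 1 9
f 8 9 3
f 9 1 10
f 9 10 3
f 10 1 11
f 10 11 3
f 11 1 12
f 11 12 3
f 12 1 13
f 12 13 3
f 13 1 14
f 13 14 3
f 14 1 2
f 14 2 3
f 16 18 15
f 19 16 15
f 15 18 17
f 17 19 15
f 16 22 18
f 20 16 19
f 20 22 16
f 18 22 17
f 21 19 17
f 17 22 21
f 21 20 19
f 22 20 21



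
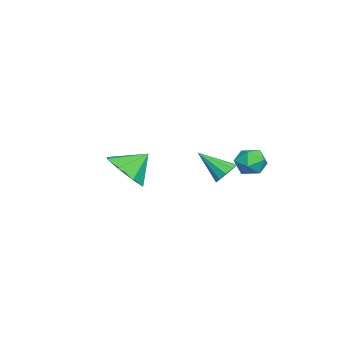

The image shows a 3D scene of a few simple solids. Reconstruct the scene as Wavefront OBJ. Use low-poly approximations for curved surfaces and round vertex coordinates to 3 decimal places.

v -4.049 1.598 1.992
v -3.665 2.182 1.898
v -3.095 0.998 2.162
v -2.711 1.582 2.068
v -3.115 1.515 2.641
v -3.705 1.885 2.536
v -3.055 1.295 1.524
v -3.645 1.665 1.419
v -3.051 1.994 1.609
v -3.088 2.13 2.299
v -3.672 1.05 1.761
v -3.709 1.186 2.451
v 1.485 1.485 3.391
v 1.79 1.732 3.777
v 1.275 0.435 4.229
v 1.467 1.83 3.819
v 1.151 1.797 3.698
v 0.963 1.644 3.459
v 0.974 1.431 3.195
v 1.18 1.238 3.005
v 1.503 1.14 2.963
v 1.819 1.174 3.084
v 2.007 1.326 3.323
v 1.996 1.54 3.587
v -2.315 -2.962 1.587
v -1.968 -3.552 2.344
v -2.745 -2.158 2.413
v -1.44 -3.028 2.108
v -1.425 -2.465 1.567
v -1.931 -2.193 1.038
v -2.662 -2.372 0.831
v -3.19 -2.897 1.067
v -3.205 -3.46 1.608
v -2.699 -3.731 2.137
f 1 12 6
f 1 6 2
f 1 2 8
f 1 8 11
f 1 11 12
f 2 6 10
f 6 12 5
f 12 11 3
f 11 8 7
f 8 2 9
f 4 10 5
f 4 5 3
f 4 3 7
f 4 7 9
f 4 9 10
f 5 10 6
f 3 5 12
f 7 3 11
f 9 7 8
f 10 9 2
f 14 13 16
f 14 16 15
f 16 13 17
f 16 17 15
f 17 13 18
f 17 18 15
f 18 13 19
f 18 19 15
f 19 13 20
f 19 20 15
f 20 13 21
f 20 21 15
f 21 13 22
f 21 22 15
f 22 13 23
f 22 23 15
f 23 13 24
f 23 24 15
f 24 13 14
f 24 14 15
f 26 25 28
f 26 28 27
f 28 25 29
f 28 29 27
f 29 25 30
f 29 30 27
f 30 25 31
f 30 31 27
f 31 25 32
f 31 32 27
f 32 25 33
f 32 33 27
f 33 25 34
f 33 34 27
f 34 25 26
f 34 26 27



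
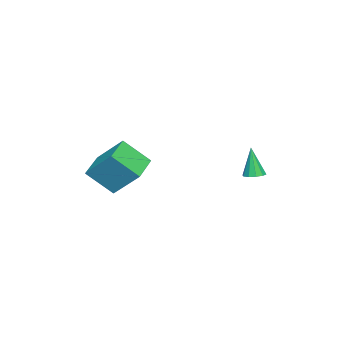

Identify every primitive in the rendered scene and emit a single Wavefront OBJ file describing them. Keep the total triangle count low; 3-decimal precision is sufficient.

v 1.81 -2.266 -0.718
v 2.145 -3.524 0.512
v 2.037 -0.882 0.637
v 2.372 -2.139 1.866
v 3.488 -2.181 -1.086
v 3.823 -3.438 0.143
v 3.715 -0.796 0.268
v 4.05 -2.054 1.498
v 0.518 3.65 -0.231
v 1.013 3.887 -0.121
v 0.282 3.39 1.391
v 0.772 4.136 -0.116
v 0.434 4.199 -0.155
v 0.128 4.052 -0.223
v -0.029 3.752 -0.295
v 0.023 3.413 -0.341
v 0.264 3.165 -0.346
v 0.602 3.102 -0.307
v 0.908 3.248 -0.239
v 1.065 3.549 -0.168
f 2 4 1
f 5 2 1
f 1 4 3
f 3 5 1
f 2 8 4
f 6 2 5
f 6 8 2
f 4 8 3
f 7 5 3
f 3 8 7
f 7 6 5
f 8 6 7
f 10 9 12
f 10 12 11
f 12 9 13
f 12 13 11
f 13 9 14
f 13 14 11
f 14 9 15
f 14 15 11
f 15 9 16
f 15 16 11
f 16 9 17
f 16 17 11
f 17 9 18
f 17 18 11
f 18 9 19
f 18 19 11
f 19 9 20
f 19 20 11
f 20 9 10
f 20 10 11



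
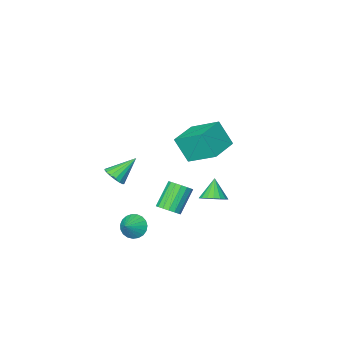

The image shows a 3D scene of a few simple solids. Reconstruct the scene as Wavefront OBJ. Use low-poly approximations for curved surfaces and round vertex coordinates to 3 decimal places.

v 2.962 -3.819 -1.811
v 3.423 -3.461 -1.356
v 1.678 -3.641 -0.649
v 3.28 -3.203 -1.553
v 3.065 -3.087 -1.809
v 2.826 -3.138 -2.066
v 2.618 -3.345 -2.263
v 2.489 -3.661 -2.358
v 2.468 -4.014 -2.326
v 2.56 -4.321 -2.177
v 2.744 -4.514 -1.944
v 2.978 -4.547 -1.68
v 3.209 -4.414 -1.447
v 3.382 -4.145 -1.296
v 3.459 -3.8 -1.264
v 0.049 0.879 2.159
v -0.692 2.41 3.154
v 1.572 1.653 2.103
v 0.832 3.183 3.098
v 0.468 0.157 3.582
v -0.272 1.687 4.577
v 1.992 0.93 3.526
v 1.251 2.461 4.521
v 3.557 -0.664 -3.732
v 4.004 -0.571 -4.401
v 4.363 -0.196 -3.128
v 3.83 -0.283 -4.392
v 3.609 -0.06 -4.269
v 3.379 0.058 -4.053
v 3.18 0.051 -3.782
v 3.046 -0.079 -3.502
v 3 -0.311 -3.261
v 3.051 -0.603 -3.102
v 3.189 -0.906 -3.052
v 3.391 -1.167 -3.119
v 3.622 -1.341 -3.292
v 3.841 -1.398 -3.541
v 4.011 -1.328 -3.823
v 4.103 -1.143 -4.09
v 4.101 -0.875 -4.294
v 1.133 -1.129 -3.606
v 1.616 -0.867 -3.124
v 0.529 -1.349 -1.773
v 0.047 -1.611 -2.254
v 1.409 -0.593 -3.193
v 0.322 -1.076 -1.842
v 1.139 -0.443 -3.356
v 0.052 -0.925 -2.005
v 0.868 -0.449 -3.577
v -0.219 -0.932 -2.225
v 0.658 -0.612 -3.804
v -0.429 -1.094 -2.452
v 0.556 -0.892 -3.985
v -0.53 -1.375 -2.634
v 0.587 -1.227 -4.08
v -0.5 -1.71 -2.729
v 0.743 -1.54 -4.066
v -0.344 -2.022 -2.715
v 0.989 -1.758 -3.947
v -0.098 -2.24 -2.595
v 1.267 -1.832 -3.749
v 0.18 -2.314 -2.398
v 1.515 -1.745 -3.519
v 0.428 -2.227 -2.167
v 1.675 -1.517 -3.308
v 0.589 -1.999 -1.957
v 1.712 -1.2 -3.166
v 0.625 -1.682 -1.815
v -1.805 -1.171 -3.765
v -1.204 -1.738 -3.846
v -2.295 -1.849 -2.655
v -1.05 -1.486 -3.624
v -1.046 -1.171 -3.43
v -1.192 -0.857 -3.303
v -1.459 -0.605 -3.267
v -1.795 -0.465 -3.33
v -2.133 -0.465 -3.479
v -2.406 -0.605 -3.685
v -2.56 -0.857 -3.907
v -2.564 -1.171 -4.1
v -2.418 -1.486 -4.228
v -2.151 -1.738 -4.263
v -1.815 -1.878 -4.201
v -1.477 -1.878 -4.051
f 2 1 4
f 2 4 3
f 4 1 5
f 4 5 3
f 5 1 6
f 5 6 3
f 6 1 7
f 6 7 3
f 7 1 8
f 7 8 3
f 8 1 9
f 8 9 3
f 9 1 10
f 9 10 3
f 10 1 11
f 10 11 3
f 11 1 12
f 11 12 3
f 12 1 13
f 12 13 3
f 13 1 14
f 13 14 3
f 14 1 15
f 14 15 3
f 15 1 2
f 15 2 3
f 17 19 16
f 20 17 16
f 16 19 18
f 18 20 16
f 17 23 19
f 21 17 20
f 21 23 17
f 19 23 18
f 22 20 18
f 18 23 22
f 22 21 20
f 23 21 22
f 25 24 27
f 25 27 26
f 27 24 28
f 27 28 26
f 28 24 29
f 28 29 26
f 29 24 30
f 29 30 26
f 30 24 31
f 30 31 26
f 31 24 32
f 31 32 26
f 32 24 33
f 32 33 26
f 33 24 34
f 33 34 26
f 34 24 35
f 34 35 26
f 35 24 36
f 35 36 26
f 36 24 37
f 36 37 26
f 37 24 38
f 37 38 26
f 38 24 39
f 38 39 26
f 39 24 40
f 39 40 26
f 40 24 25
f 40 25 26
f 42 41 45
f 42 45 43
f 43 45 46
f 43 46 44
f 45 41 47
f 45 47 46
f 46 47 48
f 46 48 44
f 47 41 49
f 47 49 48
f 48 49 50
f 48 50 44
f 49 41 51
f 49 51 50
f 50 51 52
f 50 52 44
f 51 41 53
f 51 53 52
f 52 53 54
f 52 54 44
f 53 41 55
f 53 55 54
f 54 55 56
f 54 56 44
f 55 41 57
f 55 57 56
f 56 57 58
f 56 58 44
f 57 41 59
f 57 59 58
f 58 59 60
f 58 60 44
f 59 41 61
f 59 61 60
f 60 61 62
f 60 62 44
f 61 41 63
f 61 63 62
f 62 63 64
f 62 64 44
f 63 41 65
f 63 65 64
f 64 65 66
f 64 66 44
f 65 41 67
f 65 67 66
f 66 67 68
f 66 68 44
f 67 41 42
f 67 42 68
f 68 42 43
f 68 43 44
f 70 69 72
f 70 72 71
f 72 69 73
f 72 73 71
f 73 69 74
f 73 74 71
f 74 69 75
f 74 75 71
f 75 69 76
f 75 76 71
f 76 69 77
f 76 77 71
f 77 69 78
f 77 78 71
f 78 69 79
f 78 79 71
f 79 69 80
f 79 80 71
f 80 69 81
f 80 81 71
f 81 69 82
f 81 82 71
f 82 69 83
f 82 83 71
f 83 69 84
f 83 84 71
f 84 69 70
f 84 70 71



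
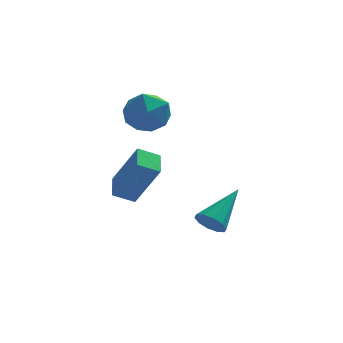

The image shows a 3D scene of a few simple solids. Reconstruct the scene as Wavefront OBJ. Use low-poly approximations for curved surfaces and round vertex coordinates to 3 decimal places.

v -0.86 -2.878 -1.181
v -0.588 -2.617 -1.758
v 0.24 -1.502 -0.039
v -0.946 -2.402 -1.673
v -1.271 -2.369 -1.399
v -1.44 -2.53 -1.042
v -1.387 -2.825 -0.738
v -1.133 -3.139 -0.603
v -0.775 -3.355 -0.689
v -0.449 -3.388 -0.963
v -0.281 -3.226 -1.32
v -0.334 -2.932 -1.624
v -4.467 -4.357 1.004
v -4.464 -3.221 1.325
v -3.639 -4.244 0.596
v -3.635 -3.109 0.917
v -3.545 -4.851 2.743
v -3.541 -3.716 3.064
v -2.716 -4.739 2.335
v -2.713 -3.603 2.656
v -3.896 1.118 3.653
v -3.224 1.427 2.833
v -3.156 -0.507 3.647
v -2.484 -0.198 2.827
v -2.357 0.23 3.837
v -2.815 1.235 3.841
v -3.565 -0.315 2.639
v -4.023 0.69 2.643
v -3.019 0.542 2.207
v -2.273 0.879 2.947
v -4.107 0.041 3.533
v -3.361 0.378 4.273
f 2 1 4
f 2 4 3
f 4 1 5
f 4 5 3
f 5 1 6
f 5 6 3
f 6 1 7
f 6 7 3
f 7 1 8
f 7 8 3
f 8 1 9
f 8 9 3
f 9 1 10
f 9 10 3
f 10 1 11
f 10 11 3
f 11 1 12
f 11 12 3
f 12 1 2
f 12 2 3
f 14 16 13
f 17 14 13
f 13 16 15
f 15 17 13
f 14 20 16
f 18 14 17
f 18 20 14
f 16 20 15
f 19 17 15
f 15 20 19
f 19 18 17
f 20 18 19
f 21 32 26
f 21 26 22
f 21 22 28
f 21 28 31
f 21 31 32
f 22 26 30
f 26 32 25
f 32 31 23
f 31 28 27
f 28 22 29
f 24 30 25
f 24 25 23
f 24 23 27
f 24 27 29
f 24 29 30
f 25 30 26
f 23 25 32
f 27 23 31
f 29 27 28
f 30 29 22



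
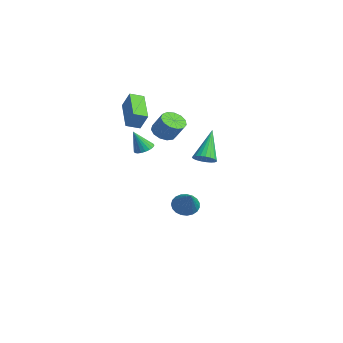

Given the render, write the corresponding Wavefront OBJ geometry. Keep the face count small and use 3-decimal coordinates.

v -0.862 -2.009 0.953
v -0.562 -1.545 1.185
v -0.918 -2.611 2.227
v -0.799 -1.471 1.21
v -1.047 -1.49 1.19
v -1.263 -1.599 1.129
v -1.41 -1.779 1.037
v -1.461 -1.999 0.931
v -1.41 -2.221 0.829
v -1.263 -2.406 0.748
v -1.047 -2.522 0.703
v -0.799 -2.55 0.701
v -0.562 -2.484 0.742
v -0.377 -2.337 0.82
v -0.276 -2.132 0.921
v -0.276 -1.907 1.027
v -0.377 -1.699 1.121
v 3.137 -0.146 1.228
v 3.557 0.363 1.216
v 2.203 0.666 2.912
v 3.352 0.454 1.058
v 3.11 0.442 0.929
v 2.873 0.327 0.853
v 2.681 0.131 0.841
v 2.568 -0.113 0.896
v 2.554 -0.363 1.009
v 2.64 -0.575 1.159
v 2.813 -0.713 1.322
v 3.041 -0.754 1.468
v 3.287 -0.689 1.573
v 3.506 -0.53 1.618
v 3.662 -0.305 1.596
v 3.727 -0.053 1.51
v 3.69 0.183 1.376
v -2.565 -1.607 1.858
v -2.646 -2.424 2.113
v -4.475 -1.133 2.773
v -4.555 -1.95 3.028
v -2.025 -1.35 2.852
v -2.105 -2.167 3.107
v -3.934 -0.876 3.767
v -4.015 -1.693 4.022
v -2.739 1.1 -4.343
v -2.346 0.689 -4.92
v -1.201 0.82 -3.097
v -2.243 1.005 -4.977
v -2.226 1.337 -4.923
v -2.297 1.628 -4.77
v -2.445 1.828 -4.543
v -2.644 1.902 -4.281
v -2.859 1.838 -4.03
v -3.053 1.645 -3.833
v -3.193 1.359 -3.725
v -3.255 1.028 -3.723
v -3.228 0.709 -3.829
v -3.116 0.458 -4.024
v -2.938 0.318 -4.274
v -2.727 0.314 -4.536
v -2.518 0.445 -4.764
v -3.751 0.198 1.018
v -3.239 0.557 0.552
v -2.517 0.881 1.596
v -3.029 0.522 2.062
v -3.537 0.86 0.665
v -2.815 1.183 1.709
v -3.903 0.952 0.889
v -3.181 1.276 1.933
v -4.221 0.805 1.155
v -3.499 1.129 2.199
v -4.39 0.466 1.377
v -3.668 0.79 2.421
v -4.356 0.041 1.485
v -3.634 0.365 2.529
v -4.13 -0.334 1.445
v -3.408 -0.01 2.489
v -3.783 -0.54 1.269
v -3.061 -0.216 2.313
v -3.427 -0.511 1.014
v -2.705 -0.188 2.058
v -3.173 -0.258 0.76
v -2.451 0.066 1.804
v -3.103 0.14 0.588
v -2.381 0.464 1.632
f 2 1 4
f 2 4 3
f 4 1 5
f 4 5 3
f 5 1 6
f 5 6 3
f 6 1 7
f 6 7 3
f 7 1 8
f 7 8 3
f 8 1 9
f 8 9 3
f 9 1 10
f 9 10 3
f 10 1 11
f 10 11 3
f 11 1 12
f 11 12 3
f 12 1 13
f 12 13 3
f 13 1 14
f 13 14 3
f 14 1 15
f 14 15 3
f 15 1 16
f 15 16 3
f 16 1 17
f 16 17 3
f 17 1 2
f 17 2 3
f 19 18 21
f 19 21 20
f 21 18 22
f 21 22 20
f 22 18 23
f 22 23 20
f 23 18 24
f 23 24 20
f 24 18 25
f 24 25 20
f 25 18 26
f 25 26 20
f 26 18 27
f 26 27 20
f 27 18 28
f 27 28 20
f 28 18 29
f 28 29 20
f 29 18 30
f 29 30 20
f 30 18 31
f 30 31 20
f 31 18 32
f 31 32 20
f 32 18 33
f 32 33 20
f 33 18 34
f 33 34 20
f 34 18 19
f 34 19 20
f 36 38 35
f 39 36 35
f 35 38 37
f 37 39 35
f 36 42 38
f 40 36 39
f 40 42 36
f 38 42 37
f 41 39 37
f 37 42 41
f 41 40 39
f 42 40 41
f 44 43 46
f 44 46 45
f 46 43 47
f 46 47 45
f 47 43 48
f 47 48 45
f 48 43 49
f 48 49 45
f 49 43 50
f 49 50 45
f 50 43 51
f 50 51 45
f 51 43 52
f 51 52 45
f 52 43 53
f 52 53 45
f 53 43 54
f 53 54 45
f 54 43 55
f 54 55 45
f 55 43 56
f 55 56 45
f 56 43 57
f 56 57 45
f 57 43 58
f 57 58 45
f 58 43 59
f 58 59 45
f 59 43 44
f 59 44 45
f 61 60 64
f 61 64 62
f 62 64 65
f 62 65 63
f 64 60 66
f 64 66 65
f 65 66 67
f 65 67 63
f 66 60 68
f 66 68 67
f 67 68 69
f 67 69 63
f 68 60 70
f 68 70 69
f 69 70 71
f 69 71 63
f 70 60 72
f 70 72 71
f 71 72 73
f 71 73 63
f 72 60 74
f 72 74 73
f 73 74 75
f 73 75 63
f 74 60 76
f 74 76 75
f 75 76 77
f 75 77 63
f 76 60 78
f 76 78 77
f 77 78 79
f 77 79 63
f 78 60 80
f 78 80 79
f 79 80 81
f 79 81 63
f 80 60 82
f 80 82 81
f 81 82 83
f 81 83 63
f 82 60 61
f 82 61 83
f 83 61 62
f 83 62 63



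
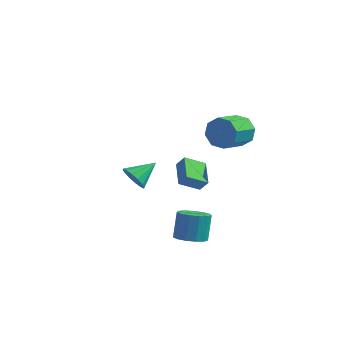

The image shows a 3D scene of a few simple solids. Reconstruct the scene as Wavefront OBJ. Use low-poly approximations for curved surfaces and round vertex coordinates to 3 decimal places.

v 3.691 2.095 2.401
v 4.031 1.716 1.529
v 3.69 0.126 2.087
v 3.349 0.505 2.959
v 4.589 1.783 2.06
v 4.247 0.192 2.618
v 4.62 2.033 2.791
v 4.279 0.442 3.349
v 4.107 2.319 3.293
v 3.766 0.728 3.852
v 3.35 2.474 3.273
v 3.009 0.884 3.831
v 2.793 2.408 2.742
v 2.451 0.817 3.3
v 2.761 2.158 2.011
v 2.42 0.567 2.569
v 3.274 1.872 1.508
v 2.933 0.281 2.067
v -2.669 2.266 -3.178
v -2.122 1.689 -2.756
v -1.931 3.534 -2.402
v -1.899 1.801 -3.15
v -1.884 2.037 -3.552
v -2.078 2.334 -3.853
v -2.431 2.613 -3.973
v -2.848 2.799 -3.88
v -3.217 2.842 -3.599
v -3.439 2.731 -3.205
v -3.455 2.495 -2.803
v -3.261 2.197 -2.502
v -2.907 1.918 -2.382
v -2.491 1.732 -2.475
v 1.206 -0.074 -1.178
v 0.427 1.262 -0.632
v 2.091 0.708 -1.831
v 1.313 2.045 -1.286
v 1.687 -0.065 -0.514
v 0.909 1.272 0.031
v 2.573 0.718 -1.168
v 1.794 2.054 -0.622
v 2.288 -0.853 -4.679
v 2.902 -1.471 -4.353
v 2.786 -0.784 -2.835
v 2.172 -0.167 -3.161
v 3.181 -1.058 -4.518
v 3.065 -0.372 -3
v 3.175 -0.581 -4.734
v 3.06 0.105 -3.216
v 2.889 -0.19 -4.933
v 2.773 0.496 -3.415
v 2.411 -0.01 -5.051
v 2.295 0.677 -3.533
v 1.894 -0.097 -5.051
v 1.779 0.589 -3.533
v 1.503 -0.424 -4.933
v 1.387 0.262 -3.415
v 1.36 -0.888 -4.734
v 1.244 -0.202 -3.216
v 1.512 -1.34 -4.518
v 1.397 -0.654 -3
v 1.911 -1.638 -4.353
v 1.795 -0.952 -2.835
v 2.429 -1.687 -4.292
v 2.313 -1.001 -2.773
f 2 1 5
f 2 5 3
f 3 5 6
f 3 6 4
f 5 1 7
f 5 7 6
f 6 7 8
f 6 8 4
f 7 1 9
f 7 9 8
f 8 9 10
f 8 10 4
f 9 1 11
f 9 11 10
f 10 11 12
f 10 12 4
f 11 1 13
f 11 13 12
f 12 13 14
f 12 14 4
f 13 1 15
f 13 15 14
f 14 15 16
f 14 16 4
f 15 1 17
f 15 17 16
f 16 17 18
f 16 18 4
f 17 1 2
f 17 2 18
f 18 2 3
f 18 3 4
f 20 19 22
f 20 22 21
f 22 19 23
f 22 23 21
f 23 19 24
f 23 24 21
f 24 19 25
f 24 25 21
f 25 19 26
f 25 26 21
f 26 19 27
f 26 27 21
f 27 19 28
f 27 28 21
f 28 19 29
f 28 29 21
f 29 19 30
f 29 30 21
f 30 19 31
f 30 31 21
f 31 19 32
f 31 32 21
f 32 19 20
f 32 20 21
f 34 36 33
f 37 34 33
f 33 36 35
f 35 37 33
f 34 40 36
f 38 34 37
f 38 40 34
f 36 40 35
f 39 37 35
f 35 40 39
f 39 38 37
f 40 38 39
f 42 41 45
f 42 45 43
f 43 45 46
f 43 46 44
f 45 41 47
f 45 47 46
f 46 47 48
f 46 48 44
f 47 41 49
f 47 49 48
f 48 49 50
f 48 50 44
f 49 41 51
f 49 51 50
f 50 51 52
f 50 52 44
f 51 41 53
f 51 53 52
f 52 53 54
f 52 54 44
f 53 41 55
f 53 55 54
f 54 55 56
f 54 56 44
f 55 41 57
f 55 57 56
f 56 57 58
f 56 58 44
f 57 41 59
f 57 59 58
f 58 59 60
f 58 60 44
f 59 41 61
f 59 61 60
f 60 61 62
f 60 62 44
f 61 41 63
f 61 63 62
f 62 63 64
f 62 64 44
f 63 41 42
f 63 42 64
f 64 42 43
f 64 43 44



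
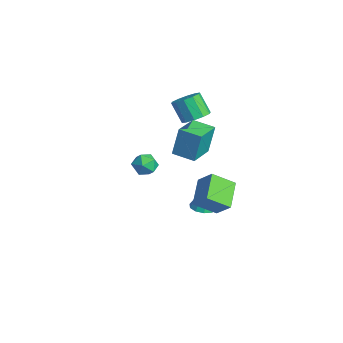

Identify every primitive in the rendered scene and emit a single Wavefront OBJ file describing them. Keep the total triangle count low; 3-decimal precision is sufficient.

v 2.1 3.503 -3.462
v 1.789 2.03 -2.438
v 0.497 4.489 -2.53
v 0.187 3.017 -1.506
v 3.053 4.043 -2.394
v 2.743 2.571 -1.37
v 1.451 5.03 -1.462
v 1.14 3.557 -0.438
v -1.758 3.655 2.906
v -1.25 4.336 3.415
v -2.113 3.945 4.802
v -2.622 3.265 4.294
v -1.747 4.606 3.181
v -2.61 4.216 4.569
v -2.248 4.513 2.843
v -3.111 4.123 4.23
v -2.562 4.093 2.529
v -3.426 3.702 3.916
v -2.57 3.505 2.359
v -3.433 3.115 3.746
v -2.267 2.975 2.398
v -3.13 2.584 3.785
v -1.77 2.704 2.631
v -2.633 2.314 4.019
v -1.269 2.797 2.97
v -2.132 2.407 4.357
v -0.954 3.218 3.284
v -1.818 2.827 4.671
v -0.947 3.805 3.454
v -1.81 3.415 4.841
v 2.669 0.344 3.242
v 2.616 0.798 5.24
v 1.301 1.785 2.877
v 1.248 2.239 4.876
v 3.772 1.341 3.044
v 3.719 1.795 5.043
v 2.404 2.782 2.68
v 2.351 3.236 4.678
v -0.795 3.778 -4.963
v -0.284 3.048 -4.833
v -0.865 4.082 -2.977
v 0.054 3.487 -4.888
v 0.067 4.037 -4.972
v -0.248 4.487 -5.052
v -0.773 4.667 -5.098
v -1.305 4.507 -5.093
v -1.643 4.069 -5.038
v -1.657 3.519 -4.954
v -1.341 3.068 -4.873
v -0.817 2.888 -4.827
v 1.137 -0.667 1.61
v 1.896 -0.216 1.849
v 1.684 -1.904 2.211
v 2.443 -1.453 2.45
v 1.649 -1.265 2.864
v 1.311 -0.5 2.492
v 2.269 -1.62 1.568
v 1.931 -0.855 1.196
v 2.595 -0.804 1.823
v 2.212 -0.585 2.624
v 1.368 -1.535 1.436
v 0.985 -1.316 2.237
f 2 4 1
f 5 2 1
f 1 4 3
f 3 5 1
f 2 8 4
f 6 2 5
f 6 8 2
f 4 8 3
f 7 5 3
f 3 8 7
f 7 6 5
f 8 6 7
f 10 9 13
f 10 13 11
f 11 13 14
f 11 14 12
f 13 9 15
f 13 15 14
f 14 15 16
f 14 16 12
f 15 9 17
f 15 17 16
f 16 17 18
f 16 18 12
f 17 9 19
f 17 19 18
f 18 19 20
f 18 20 12
f 19 9 21
f 19 21 20
f 20 21 22
f 20 22 12
f 21 9 23
f 21 23 22
f 22 23 24
f 22 24 12
f 23 9 25
f 23 25 24
f 24 25 26
f 24 26 12
f 25 9 27
f 25 27 26
f 26 27 28
f 26 28 12
f 27 9 29
f 27 29 28
f 28 29 30
f 28 30 12
f 29 9 10
f 29 10 30
f 30 10 11
f 30 11 12
f 32 34 31
f 35 32 31
f 31 34 33
f 33 35 31
f 32 38 34
f 36 32 35
f 36 38 32
f 34 38 33
f 37 35 33
f 33 38 37
f 37 36 35
f 38 36 37
f 40 39 42
f 40 42 41
f 42 39 43
f 42 43 41
f 43 39 44
f 43 44 41
f 44 39 45
f 44 45 41
f 45 39 46
f 45 46 41
f 46 39 47
f 46 47 41
f 47 39 48
f 47 48 41
f 48 39 49
f 48 49 41
f 49 39 50
f 49 50 41
f 50 39 40
f 50 40 41
f 51 62 56
f 51 56 52
f 51 52 58
f 51 58 61
f 51 61 62
f 52 56 60
f 56 62 55
f 62 61 53
f 61 58 57
f 58 52 59
f 54 60 55
f 54 55 53
f 54 53 57
f 54 57 59
f 54 59 60
f 55 60 56
f 53 55 62
f 57 53 61
f 59 57 58
f 60 59 52



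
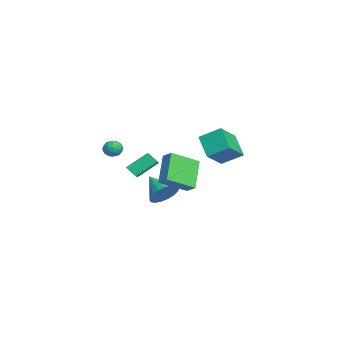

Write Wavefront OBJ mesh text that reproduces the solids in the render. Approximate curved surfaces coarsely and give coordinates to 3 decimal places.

v -1.422 -3.216 1.846
v -1.719 -1.943 2.869
v -2.542 -3.065 1.334
v -2.838 -1.792 2.357
v -1.082 -2.668 1.263
v -1.378 -1.395 2.286
v -2.201 -2.517 0.751
v -2.498 -1.244 1.774
v 1.829 -1.122 0.947
v 2.254 -0.805 1.759
v 0.631 -1.938 1.893
v 1.991 -0.509 1.681
v 1.7 -0.319 1.476
v 1.431 -0.269 1.179
v 1.231 -0.366 0.843
v 1.134 -0.593 0.524
v 1.158 -0.912 0.279
v 1.297 -1.268 0.149
v 1.529 -1.598 0.157
v 1.812 -1.846 0.302
v 2.098 -1.969 0.558
v 2.338 -1.946 0.882
v 2.489 -1.78 1.217
v 2.527 -1.5 1.505
v 2.443 -1.155 1.697
v -3.192 2.518 1.365
v -4.43 2.094 2.511
v -2.915 3.826 2.149
v -4.153 3.402 3.295
v -1.827 1.558 2.485
v -3.065 1.134 3.631
v -1.55 2.866 3.269
v -2.788 2.442 4.415
v -1.738 -3.74 3.411
v -1.298 -3.687 2.948
v -1.062 -4.273 3.992
v -0.622 -4.22 3.529
v -0.803 -3.701 3.86
v -1.221 -3.372 3.502
v -1.139 -4.588 3.438
v -1.557 -4.259 3.08
v -0.928 -4.211 2.965
v -0.72 -3.663 3.226
v -1.64 -4.297 3.714
v -1.432 -3.749 3.975
v -1.577 -3.667 3.129
v -0.783 -4.293 3.811
v -0.889 -3.989 4.006
v -0.631 -3.957 3.734
v -1.532 -3.482 3.454
v -1.273 -3.45 3.182
v -0.982 -3.459 3.718
v -1.087 -4.51 3.758
v -0.828 -4.478 3.486
v -1.729 -4.003 3.206
v -1.471 -3.971 2.934
v -1.378 -4.501 3.222
v -1.101 -3.943 2.866
v -0.704 -4.256 3.208
v -1.008 -4.473 3.154
v -1.253 -4.279 2.944
v -0.979 -3.621 3.02
v -0.582 -3.934 3.361
v -0.688 -3.63 3.556
v -0.933 -3.436 3.345
v -0.761 -3.929 3.029
v -1.778 -4.026 3.579
v -1.381 -4.339 3.92
v -1.427 -4.524 3.595
v -1.672 -4.33 3.384
v -1.656 -3.704 3.732
v -1.259 -4.017 4.074
v -1.107 -3.681 3.996
v -1.352 -3.487 3.786
v -1.599 -4.031 3.911
v 2.683 0.35 3.586
v 3.258 -1.261 4.478
v 3.224 0.779 4.01
v 3.799 -0.833 4.902
v 4.101 0.033 2.098
v 4.676 -1.579 2.99
v 4.642 0.461 2.522
v 5.217 -1.15 3.414
f 2 4 1
f 5 2 1
f 1 4 3
f 3 5 1
f 2 8 4
f 6 2 5
f 6 8 2
f 4 8 3
f 7 5 3
f 3 8 7
f 7 6 5
f 8 6 7
f 10 9 12
f 10 12 11
f 12 9 13
f 12 13 11
f 13 9 14
f 13 14 11
f 14 9 15
f 14 15 11
f 15 9 16
f 15 16 11
f 16 9 17
f 16 17 11
f 17 9 18
f 17 18 11
f 18 9 19
f 18 19 11
f 19 9 20
f 19 20 11
f 20 9 21
f 20 21 11
f 21 9 22
f 21 22 11
f 22 9 23
f 22 23 11
f 23 9 24
f 23 24 11
f 24 9 25
f 24 25 11
f 25 9 10
f 25 10 11
f 27 29 26
f 30 27 26
f 26 29 28
f 28 30 26
f 27 33 29
f 31 27 30
f 31 33 27
f 29 33 28
f 32 30 28
f 28 33 32
f 32 31 30
f 33 31 32
f 34 71 50
f 71 45 74
f 50 74 39
f 71 74 50
f 34 50 46
f 50 39 51
f 46 51 35
f 50 51 46
f 34 46 55
f 46 35 56
f 55 56 41
f 46 56 55
f 34 55 67
f 55 41 70
f 67 70 44
f 55 70 67
f 34 67 71
f 67 44 75
f 71 75 45
f 67 75 71
f 35 51 62
f 51 39 65
f 62 65 43
f 51 65 62
f 39 74 52
f 74 45 73
f 52 73 38
f 74 73 52
f 45 75 72
f 75 44 68
f 72 68 36
f 75 68 72
f 44 70 69
f 70 41 57
f 69 57 40
f 70 57 69
f 41 56 61
f 56 35 58
f 61 58 42
f 56 58 61
f 37 63 49
f 63 43 64
f 49 64 38
f 63 64 49
f 37 49 47
f 49 38 48
f 47 48 36
f 49 48 47
f 37 47 54
f 47 36 53
f 54 53 40
f 47 53 54
f 37 54 59
f 54 40 60
f 59 60 42
f 54 60 59
f 37 59 63
f 59 42 66
f 63 66 43
f 59 66 63
f 38 64 52
f 64 43 65
f 52 65 39
f 64 65 52
f 36 48 72
f 48 38 73
f 72 73 45
f 48 73 72
f 40 53 69
f 53 36 68
f 69 68 44
f 53 68 69
f 42 60 61
f 60 40 57
f 61 57 41
f 60 57 61
f 43 66 62
f 66 42 58
f 62 58 35
f 66 58 62
f 77 79 76
f 80 77 76
f 76 79 78
f 78 80 76
f 77 83 79
f 81 77 80
f 81 83 77
f 79 83 78
f 82 80 78
f 78 83 82
f 82 81 80
f 83 81 82



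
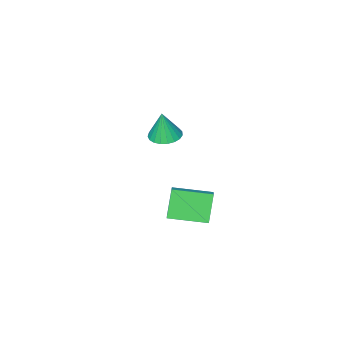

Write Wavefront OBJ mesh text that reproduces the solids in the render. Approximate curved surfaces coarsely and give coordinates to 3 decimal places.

v 4.692 2.221 0.57
v 3.925 1.681 2.153
v 3.113 3.717 0.316
v 2.346 3.177 1.899
v 5.174 2.803 1.001
v 4.407 2.263 2.584
v 3.595 4.299 0.747
v 2.828 3.759 2.33
v 0.056 -3.709 1.446
v 0.552 -2.864 1.41
v 0.264 -3.751 3.294
v 0.168 -2.735 1.456
v -0.235 -2.775 1.5
v -0.588 -2.975 1.535
v -0.829 -3.303 1.555
v -0.918 -3.701 1.556
v -0.838 -4.1 1.537
v -0.603 -4.432 1.503
v -0.254 -4.638 1.46
v 0.148 -4.684 1.413
v 0.534 -4.561 1.373
v 0.838 -4.291 1.345
v 1.007 -3.92 1.334
v 1.011 -3.513 1.343
v 0.85 -3.139 1.37
f 2 4 1
f 5 2 1
f 1 4 3
f 3 5 1
f 2 8 4
f 6 2 5
f 6 8 2
f 4 8 3
f 7 5 3
f 3 8 7
f 7 6 5
f 8 6 7
f 10 9 12
f 10 12 11
f 12 9 13
f 12 13 11
f 13 9 14
f 13 14 11
f 14 9 15
f 14 15 11
f 15 9 16
f 15 16 11
f 16 9 17
f 16 17 11
f 17 9 18
f 17 18 11
f 18 9 19
f 18 19 11
f 19 9 20
f 19 20 11
f 20 9 21
f 20 21 11
f 21 9 22
f 21 22 11
f 22 9 23
f 22 23 11
f 23 9 24
f 23 24 11
f 24 9 25
f 24 25 11
f 25 9 10
f 25 10 11



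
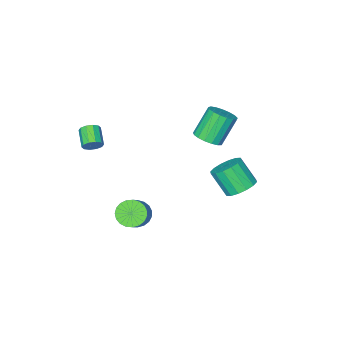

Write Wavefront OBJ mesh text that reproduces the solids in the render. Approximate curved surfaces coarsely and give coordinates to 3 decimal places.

v 2.203 1.351 -2.842
v 2.879 1.269 -3.384
v 3.753 1.968 -2.399
v 3.077 2.049 -1.858
v 2.74 1.587 -3.485
v 3.613 2.286 -2.501
v 2.507 1.864 -3.476
v 3.38 2.563 -2.491
v 2.222 2.053 -3.356
v 3.095 2.751 -2.372
v 1.934 2.119 -3.148
v 2.807 2.818 -2.164
v 1.692 2.053 -2.887
v 2.566 2.752 -1.902
v 1.539 1.866 -2.619
v 2.412 2.564 -1.634
v 1.501 1.589 -2.388
v 2.374 2.288 -1.404
v 1.584 1.272 -2.237
v 2.457 1.97 -1.252
v 1.774 0.968 -2.19
v 2.647 1.666 -1.205
v 2.039 0.73 -2.256
v 2.912 1.428 -1.271
v 2.332 0.599 -2.423
v 3.205 1.298 -1.438
v 2.602 0.599 -2.663
v 3.476 1.297 -1.678
v 2.804 0.728 -2.934
v 3.678 1.427 -1.949
v 2.902 0.966 -3.189
v 3.775 1.664 -2.204
v -2.506 4.457 -1.126
v -1.873 3.942 -1.632
v -1.602 2.948 -0.28
v -2.234 3.463 0.226
v -1.605 4.303 -1.42
v -1.334 3.309 -0.068
v -1.578 4.706 -1.129
v -1.307 3.711 0.222
v -1.8 5.041 -0.838
v -1.529 4.047 0.514
v -2.211 5.22 -0.623
v -1.94 4.226 0.728
v -2.701 5.195 -0.544
v -2.43 4.201 0.808
v -3.138 4.972 -0.62
v -2.867 3.978 0.732
v -3.406 4.611 -0.832
v -3.135 3.617 0.52
v -3.433 4.209 -1.122
v -3.162 3.214 0.229
v -3.211 3.873 -1.414
v -2.94 2.879 -0.062
v -2.8 3.694 -1.628
v -2.529 2.7 -0.277
v -2.31 3.719 -1.708
v -2.039 2.725 -0.356
v 2.719 -1.704 1.15
v 3.045 -1.592 1.642
v 2.526 -2.544 2.201
v 2.201 -2.656 1.71
v 2.727 -1.403 1.669
v 2.208 -2.355 2.229
v 2.406 -1.329 1.498
v 1.888 -2.281 2.058
v 2.205 -1.398 1.194
v 1.687 -2.35 1.754
v 2.201 -1.584 0.874
v 1.682 -2.536 1.434
v 2.394 -1.816 0.659
v 1.875 -2.768 1.218
v 2.712 -2.005 0.631
v 2.193 -2.957 1.191
v 3.032 -2.079 0.802
v 2.514 -3.031 1.362
v 3.233 -2.01 1.106
v 2.715 -2.962 1.666
v 3.238 -1.824 1.426
v 2.719 -2.776 1.986
v -3.466 0.495 -0.002
v -2.997 -0.195 0.306
v -4.064 -0.186 1.951
v -4.534 0.505 1.642
v -2.781 0.145 0.445
v -3.848 0.154 2.089
v -2.722 0.565 0.481
v -3.789 0.575 2.125
v -2.833 0.969 0.406
v -3.9 0.979 2.05
v -3.09 1.265 0.238
v -4.157 1.275 1.882
v -3.433 1.384 0.015
v -4.5 1.394 1.659
v -3.783 1.3 -0.212
v -4.85 1.31 1.432
v -4.061 1.031 -0.391
v -5.128 1.041 1.253
v -4.203 0.64 -0.481
v -5.27 0.649 1.163
v -4.176 0.215 -0.461
v -5.243 0.225 1.183
v -3.986 -0.145 -0.336
v -5.053 -0.136 1.308
v -3.678 -0.359 -0.134
v -4.745 -0.35 1.51
v -3.321 -0.377 0.098
v -4.388 -0.368 1.742
f 2 1 5
f 2 5 3
f 3 5 6
f 3 6 4
f 5 1 7
f 5 7 6
f 6 7 8
f 6 8 4
f 7 1 9
f 7 9 8
f 8 9 10
f 8 10 4
f 9 1 11
f 9 11 10
f 10 11 12
f 10 12 4
f 11 1 13
f 11 13 12
f 12 13 14
f 12 14 4
f 13 1 15
f 13 15 14
f 14 15 16
f 14 16 4
f 15 1 17
f 15 17 16
f 16 17 18
f 16 18 4
f 17 1 19
f 17 19 18
f 18 19 20
f 18 20 4
f 19 1 21
f 19 21 20
f 20 21 22
f 20 22 4
f 21 1 23
f 21 23 22
f 22 23 24
f 22 24 4
f 23 1 25
f 23 25 24
f 24 25 26
f 24 26 4
f 25 1 27
f 25 27 26
f 26 27 28
f 26 28 4
f 27 1 29
f 27 29 28
f 28 29 30
f 28 30 4
f 29 1 31
f 29 31 30
f 30 31 32
f 30 32 4
f 31 1 2
f 31 2 32
f 32 2 3
f 32 3 4
f 34 33 37
f 34 37 35
f 35 37 38
f 35 38 36
f 37 33 39
f 37 39 38
f 38 39 40
f 38 40 36
f 39 33 41
f 39 41 40
f 40 41 42
f 40 42 36
f 41 33 43
f 41 43 42
f 42 43 44
f 42 44 36
f 43 33 45
f 43 45 44
f 44 45 46
f 44 46 36
f 45 33 47
f 45 47 46
f 46 47 48
f 46 48 36
f 47 33 49
f 47 49 48
f 48 49 50
f 48 50 36
f 49 33 51
f 49 51 50
f 50 51 52
f 50 52 36
f 51 33 53
f 51 53 52
f 52 53 54
f 52 54 36
f 53 33 55
f 53 55 54
f 54 55 56
f 54 56 36
f 55 33 57
f 55 57 56
f 56 57 58
f 56 58 36
f 57 33 34
f 57 34 58
f 58 34 35
f 58 35 36
f 60 59 63
f 60 63 61
f 61 63 64
f 61 64 62
f 63 59 65
f 63 65 64
f 64 65 66
f 64 66 62
f 65 59 67
f 65 67 66
f 66 67 68
f 66 68 62
f 67 59 69
f 67 69 68
f 68 69 70
f 68 70 62
f 69 59 71
f 69 71 70
f 70 71 72
f 70 72 62
f 71 59 73
f 71 73 72
f 72 73 74
f 72 74 62
f 73 59 75
f 73 75 74
f 74 75 76
f 74 76 62
f 75 59 77
f 75 77 76
f 76 77 78
f 76 78 62
f 77 59 79
f 77 79 78
f 78 79 80
f 78 80 62
f 79 59 60
f 79 60 80
f 80 60 61
f 80 61 62
f 82 81 85
f 82 85 83
f 83 85 86
f 83 86 84
f 85 81 87
f 85 87 86
f 86 87 88
f 86 88 84
f 87 81 89
f 87 89 88
f 88 89 90
f 88 90 84
f 89 81 91
f 89 91 90
f 90 91 92
f 90 92 84
f 91 81 93
f 91 93 92
f 92 93 94
f 92 94 84
f 93 81 95
f 93 95 94
f 94 95 96
f 94 96 84
f 95 81 97
f 95 97 96
f 96 97 98
f 96 98 84
f 97 81 99
f 97 99 98
f 98 99 100
f 98 100 84
f 99 81 101
f 99 101 100
f 100 101 102
f 100 102 84
f 101 81 103
f 101 103 102
f 102 103 104
f 102 104 84
f 103 81 105
f 103 105 104
f 104 105 106
f 104 106 84
f 105 81 107
f 105 107 106
f 106 107 108
f 106 108 84
f 107 81 82
f 107 82 108
f 108 82 83
f 108 83 84



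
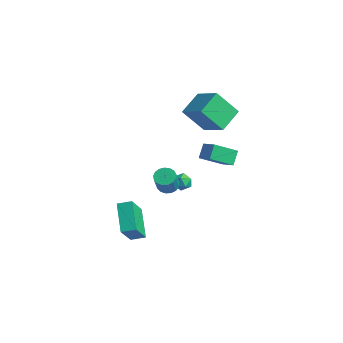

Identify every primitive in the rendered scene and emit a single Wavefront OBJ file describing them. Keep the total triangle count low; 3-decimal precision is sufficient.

v -4.118 3.117 0.704
v -4.834 1.961 2.357
v -4.656 4.651 1.544
v -5.373 3.496 3.197
v -2.327 3.264 1.583
v -3.044 2.109 3.236
v -2.866 4.799 2.423
v -3.582 3.643 4.076
v -2.935 -3.331 -3.661
v -2.129 -4.513 -2.029
v -2.394 -2.617 -3.411
v -1.588 -3.799 -1.779
v -1.372 -4.061 -4.961
v -0.566 -5.243 -3.329
v -0.831 -3.347 -4.711
v -0.025 -4.529 -3.079
v -2.153 -0.086 -1.333
v -1.768 -0.001 -1.891
v -1.292 -0.539 -0.809
v -0.907 -0.454 -1.367
v -1.111 0.089 -1.006
v -1.644 0.37 -1.33
v -1.416 -0.91 -1.37
v -1.949 -0.629 -1.694
v -1.313 -0.509 -1.914
v -1.125 0.108 -1.689
v -1.935 -0.648 -1.011
v -1.747 -0.031 -0.786
v -2.879 3.637 -1.931
v -3.243 2.119 -1.015
v -3.275 4.252 -1.069
v -3.639 2.734 -0.153
v -1.781 3.666 -1.447
v -2.145 2.148 -0.531
v -2.177 4.281 -0.585
v -2.541 2.763 0.331
v -0.353 -2.077 -0.288
v 0.216 -2.236 -0.625
v 0.802 -2.842 0.652
v 0.233 -2.683 0.988
v 0.275 -1.937 -0.51
v 0.86 -2.544 0.767
v 0.189 -1.671 -0.344
v 0.775 -2.277 0.932
v -0.02 -1.497 -0.166
v 0.566 -2.103 1.111
v -0.306 -1.456 -0.015
v 0.28 -2.062 1.262
v -0.602 -1.557 0.073
v -0.016 -2.164 1.349
v -0.842 -1.778 0.078
v -0.256 -2.384 1.355
v -0.969 -2.067 -0.001
v -0.383 -2.673 1.276
v -0.955 -2.358 -0.145
v -0.369 -2.964 1.131
v -0.804 -2.585 -0.323
v -0.218 -3.191 0.954
v -0.549 -2.695 -0.492
v 0.037 -3.302 0.785
v -0.249 -2.664 -0.615
v 0.337 -3.27 0.662
v 0.027 -2.499 -0.663
v 0.613 -3.105 0.614
f 2 4 1
f 5 2 1
f 1 4 3
f 3 5 1
f 2 8 4
f 6 2 5
f 6 8 2
f 4 8 3
f 7 5 3
f 3 8 7
f 7 6 5
f 8 6 7
f 10 12 9
f 13 10 9
f 9 12 11
f 11 13 9
f 10 16 12
f 14 10 13
f 14 16 10
f 12 16 11
f 15 13 11
f 11 16 15
f 15 14 13
f 16 14 15
f 17 28 22
f 17 22 18
f 17 18 24
f 17 24 27
f 17 27 28
f 18 22 26
f 22 28 21
f 28 27 19
f 27 24 23
f 24 18 25
f 20 26 21
f 20 21 19
f 20 19 23
f 20 23 25
f 20 25 26
f 21 26 22
f 19 21 28
f 23 19 27
f 25 23 24
f 26 25 18
f 30 32 29
f 33 30 29
f 29 32 31
f 31 33 29
f 30 36 32
f 34 30 33
f 34 36 30
f 32 36 31
f 35 33 31
f 31 36 35
f 35 34 33
f 36 34 35
f 38 37 41
f 38 41 39
f 39 41 42
f 39 42 40
f 41 37 43
f 41 43 42
f 42 43 44
f 42 44 40
f 43 37 45
f 43 45 44
f 44 45 46
f 44 46 40
f 45 37 47
f 45 47 46
f 46 47 48
f 46 48 40
f 47 37 49
f 47 49 48
f 48 49 50
f 48 50 40
f 49 37 51
f 49 51 50
f 50 51 52
f 50 52 40
f 51 37 53
f 51 53 52
f 52 53 54
f 52 54 40
f 53 37 55
f 53 55 54
f 54 55 56
f 54 56 40
f 55 37 57
f 55 57 56
f 56 57 58
f 56 58 40
f 57 37 59
f 57 59 58
f 58 59 60
f 58 60 40
f 59 37 61
f 59 61 60
f 60 61 62
f 60 62 40
f 61 37 63
f 61 63 62
f 62 63 64
f 62 64 40
f 63 37 38
f 63 38 64
f 64 38 39
f 64 39 40



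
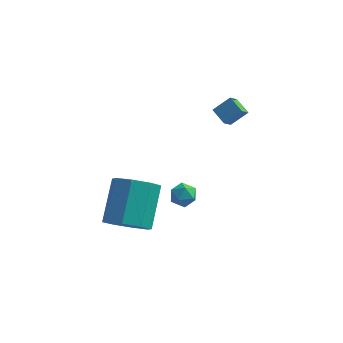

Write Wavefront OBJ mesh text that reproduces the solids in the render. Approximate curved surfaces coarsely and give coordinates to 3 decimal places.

v 1.941 -3.183 0.76
v 2.274 -2.636 0.798
v 2.586 -3.524 0.022
v 2.919 -2.977 0.06
v 2.934 -3.396 0.545
v 2.535 -3.186 1.002
v 2.325 -2.974 -0.182
v 1.926 -2.764 0.275
v 2.511 -2.507 0.216
v 2.887 -2.768 0.666
v 1.973 -3.392 0.154
v 2.349 -3.653 0.604
v 0.408 -4.728 -0.515
v 1.457 -4.763 -0.507
v 1.501 -3.126 0.902
v 0.452 -3.092 0.895
v 1.17 -4.269 -1.072
v 1.214 -2.632 0.337
v 0.436 -4.044 -1.31
v 0.48 -2.407 0.099
v -0.314 -4.22 -1.082
v -0.27 -2.583 0.327
v -0.641 -4.694 -0.522
v -0.597 -3.057 0.887
v -0.354 -5.188 0.043
v -0.31 -3.551 1.452
v 0.38 -5.413 0.281
v 0.424 -3.776 1.69
v 1.13 -5.237 0.053
v 1.174 -3.6 1.462
v 2.911 0.668 2.909
v 3.595 1.044 3.535
v 3.105 1.231 2.36
v 3.789 1.606 2.985
v 3.511 0.134 2.575
v 4.195 0.509 3.2
v 3.705 0.696 2.025
v 4.389 1.072 2.651
f 1 12 6
f 1 6 2
f 1 2 8
f 1 8 11
f 1 11 12
f 2 6 10
f 6 12 5
f 12 11 3
f 11 8 7
f 8 2 9
f 4 10 5
f 4 5 3
f 4 3 7
f 4 7 9
f 4 9 10
f 5 10 6
f 3 5 12
f 7 3 11
f 9 7 8
f 10 9 2
f 14 13 17
f 14 17 15
f 15 17 18
f 15 18 16
f 17 13 19
f 17 19 18
f 18 19 20
f 18 20 16
f 19 13 21
f 19 21 20
f 20 21 22
f 20 22 16
f 21 13 23
f 21 23 22
f 22 23 24
f 22 24 16
f 23 13 25
f 23 25 24
f 24 25 26
f 24 26 16
f 25 13 27
f 25 27 26
f 26 27 28
f 26 28 16
f 27 13 29
f 27 29 28
f 28 29 30
f 28 30 16
f 29 13 14
f 29 14 30
f 30 14 15
f 30 15 16
f 32 34 31
f 35 32 31
f 31 34 33
f 33 35 31
f 32 38 34
f 36 32 35
f 36 38 32
f 34 38 33
f 37 35 33
f 33 38 37
f 37 36 35
f 38 36 37

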